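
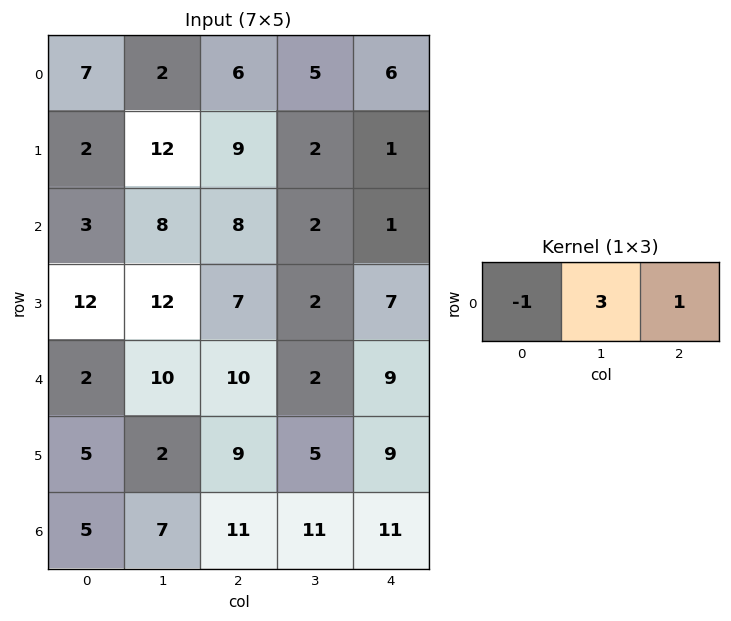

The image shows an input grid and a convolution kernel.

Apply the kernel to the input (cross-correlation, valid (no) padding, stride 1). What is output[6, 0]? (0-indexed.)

27

The receptive field on the input at this output position is [5 7 11]. Elementwise product with the kernel and sum: 5·-1 + 7·3 + 11·1.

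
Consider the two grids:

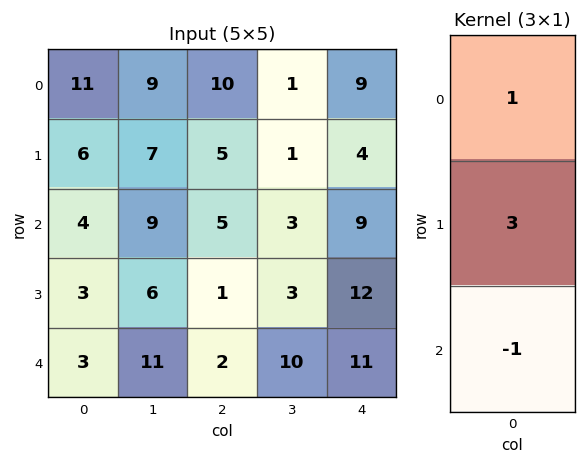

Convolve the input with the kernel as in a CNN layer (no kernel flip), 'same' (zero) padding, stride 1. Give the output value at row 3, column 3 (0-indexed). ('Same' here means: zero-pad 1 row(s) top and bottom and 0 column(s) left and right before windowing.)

The receptive field on the zero-padded input at this output position is [3 / 3 / 10]. Elementwise product with the kernel and sum: 3·1 + 3·3 + 10·-1.

2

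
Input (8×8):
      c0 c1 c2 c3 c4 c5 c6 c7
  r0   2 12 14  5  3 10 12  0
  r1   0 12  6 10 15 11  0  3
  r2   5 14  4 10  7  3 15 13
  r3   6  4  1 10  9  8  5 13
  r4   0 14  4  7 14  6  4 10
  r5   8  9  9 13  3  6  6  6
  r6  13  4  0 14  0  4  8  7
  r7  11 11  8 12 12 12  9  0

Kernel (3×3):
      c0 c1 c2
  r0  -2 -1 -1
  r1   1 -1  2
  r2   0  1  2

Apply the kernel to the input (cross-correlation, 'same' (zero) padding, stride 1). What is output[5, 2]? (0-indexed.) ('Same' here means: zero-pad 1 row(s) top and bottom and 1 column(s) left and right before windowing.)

The receptive field on the zero-padded input at this output position is [14 4 7 / 9 9 13 / 4 0 14]. Elementwise product with the kernel and sum: 14·-2 + 4·-1 + 7·-1 + 9·1 + 9·-1 + 13·2 + 0·1 + 14·2.

15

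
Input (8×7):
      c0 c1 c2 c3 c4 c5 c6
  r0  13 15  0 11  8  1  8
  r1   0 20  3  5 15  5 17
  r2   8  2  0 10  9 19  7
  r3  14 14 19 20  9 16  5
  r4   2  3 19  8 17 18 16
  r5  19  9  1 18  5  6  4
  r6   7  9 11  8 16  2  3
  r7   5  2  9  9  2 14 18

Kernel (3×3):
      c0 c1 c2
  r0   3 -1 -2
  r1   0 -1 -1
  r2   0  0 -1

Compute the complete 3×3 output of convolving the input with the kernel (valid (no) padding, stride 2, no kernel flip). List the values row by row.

1 -56 -22
-30 -74 -43
-56 -24 -12

Output[0,0]: The receptive field on the input at this output position is [13 15 0 / 0 20 3 / 8 2 0]. Elementwise product with the kernel and sum: 13·3 + 15·-1 + 0·-2 + 20·-1 + 3·-1 + 0·-1.
Output[0,1]: The receptive field on the input at this output position is [0 11 8 / 3 5 15 / 0 10 9]. Elementwise product with the kernel and sum: 0·3 + 11·-1 + 8·-2 + 5·-1 + 15·-1 + 9·-1.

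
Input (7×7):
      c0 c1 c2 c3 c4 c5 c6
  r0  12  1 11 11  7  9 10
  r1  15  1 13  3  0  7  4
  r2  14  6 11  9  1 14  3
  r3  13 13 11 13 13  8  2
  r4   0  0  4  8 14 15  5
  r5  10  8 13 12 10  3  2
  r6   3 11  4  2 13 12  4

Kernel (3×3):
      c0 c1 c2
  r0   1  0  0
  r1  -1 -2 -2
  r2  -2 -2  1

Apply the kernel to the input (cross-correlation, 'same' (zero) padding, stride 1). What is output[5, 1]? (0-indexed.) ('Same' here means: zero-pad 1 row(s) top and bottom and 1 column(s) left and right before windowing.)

The receptive field on the zero-padded input at this output position is [0 0 4 / 10 8 13 / 3 11 4]. Elementwise product with the kernel and sum: 0·1 + 10·-1 + 8·-2 + 13·-2 + 3·-2 + 11·-2 + 4·1.

-76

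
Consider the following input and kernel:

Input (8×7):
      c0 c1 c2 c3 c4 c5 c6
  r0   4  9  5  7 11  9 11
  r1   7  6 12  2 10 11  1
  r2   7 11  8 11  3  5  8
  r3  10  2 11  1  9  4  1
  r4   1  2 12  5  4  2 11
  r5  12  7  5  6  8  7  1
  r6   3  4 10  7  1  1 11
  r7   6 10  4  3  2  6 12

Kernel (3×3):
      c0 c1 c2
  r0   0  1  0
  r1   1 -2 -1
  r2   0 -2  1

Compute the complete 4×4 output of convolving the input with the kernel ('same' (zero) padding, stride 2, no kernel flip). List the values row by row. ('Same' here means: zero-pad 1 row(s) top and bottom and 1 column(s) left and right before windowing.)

-25 -30 -33 -15
-36 -25 -4 -12
-11 -20 -5 -21
0 -23 14 -44

Output[0,0]: The receptive field on the zero-padded input at this output position is [0 0 0 / 0 4 9 / 0 7 6]. Elementwise product with the kernel and sum: 0·1 + 0·1 + 4·-2 + 9·-1 + 7·-2 + 6·1.
Output[0,1]: The receptive field on the zero-padded input at this output position is [0 0 0 / 9 5 7 / 6 12 2]. Elementwise product with the kernel and sum: 0·1 + 9·1 + 5·-2 + 7·-1 + 12·-2 + 2·1.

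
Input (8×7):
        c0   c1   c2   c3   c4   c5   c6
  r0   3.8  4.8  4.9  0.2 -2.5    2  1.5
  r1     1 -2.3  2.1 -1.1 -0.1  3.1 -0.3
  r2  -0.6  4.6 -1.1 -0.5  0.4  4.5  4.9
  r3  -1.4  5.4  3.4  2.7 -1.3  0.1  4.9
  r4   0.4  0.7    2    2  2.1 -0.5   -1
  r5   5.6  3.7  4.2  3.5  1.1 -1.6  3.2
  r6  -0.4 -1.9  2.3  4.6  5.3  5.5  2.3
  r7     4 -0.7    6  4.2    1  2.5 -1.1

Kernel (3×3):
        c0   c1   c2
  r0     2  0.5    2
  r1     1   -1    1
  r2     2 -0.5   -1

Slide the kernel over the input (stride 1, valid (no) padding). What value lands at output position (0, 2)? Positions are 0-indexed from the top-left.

5.65

The receptive field on the input at this output position is [4.9 0.2 -2.5 / 2.1 -1.1 -0.1 / -1.1 -0.5 0.4]. Elementwise product with the kernel and sum: 4.9·2 + 0.2·0.5 + -2.5·2 + 2.1·1 + -1.1·-1 + -0.1·1 + -1.1·2 + -0.5·-0.5 + 0.4·-1.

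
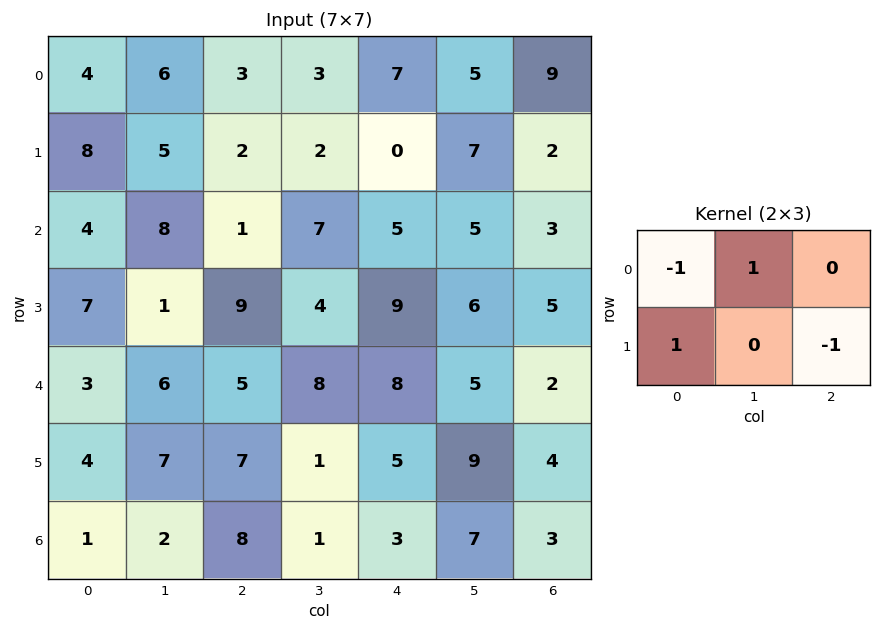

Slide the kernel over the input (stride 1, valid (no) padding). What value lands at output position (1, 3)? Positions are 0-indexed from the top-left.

0

The receptive field on the input at this output position is [2 0 7 / 7 5 5]. Elementwise product with the kernel and sum: 2·-1 + 0·1 + 7·1 + 5·-1.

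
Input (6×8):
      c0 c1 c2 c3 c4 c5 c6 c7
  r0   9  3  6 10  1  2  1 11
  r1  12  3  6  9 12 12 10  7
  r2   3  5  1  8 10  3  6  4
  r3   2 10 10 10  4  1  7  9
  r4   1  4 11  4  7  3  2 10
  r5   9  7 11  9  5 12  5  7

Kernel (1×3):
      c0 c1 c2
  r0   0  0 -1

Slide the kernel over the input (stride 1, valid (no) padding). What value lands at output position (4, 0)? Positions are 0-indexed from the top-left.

The receptive field on the input at this output position is [1 4 11]. Elementwise product with the kernel and sum: 11·-1.

-11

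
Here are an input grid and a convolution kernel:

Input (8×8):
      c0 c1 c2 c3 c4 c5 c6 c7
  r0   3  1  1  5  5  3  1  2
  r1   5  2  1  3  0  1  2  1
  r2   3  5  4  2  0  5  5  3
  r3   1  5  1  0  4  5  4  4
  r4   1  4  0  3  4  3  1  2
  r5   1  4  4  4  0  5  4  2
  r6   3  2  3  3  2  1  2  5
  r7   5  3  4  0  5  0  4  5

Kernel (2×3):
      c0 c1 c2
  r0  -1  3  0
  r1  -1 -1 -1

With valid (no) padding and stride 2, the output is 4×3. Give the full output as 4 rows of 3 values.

-8 10 1
5 -3 2
2 1 -4
-9 -3 -8

Output[0,0]: The receptive field on the input at this output position is [3 1 1 / 5 2 1]. Elementwise product with the kernel and sum: 3·-1 + 1·3 + 5·-1 + 2·-1 + 1·-1.
Output[0,1]: The receptive field on the input at this output position is [1 5 5 / 1 3 0]. Elementwise product with the kernel and sum: 1·-1 + 5·3 + 1·-1 + 3·-1 + 0·-1.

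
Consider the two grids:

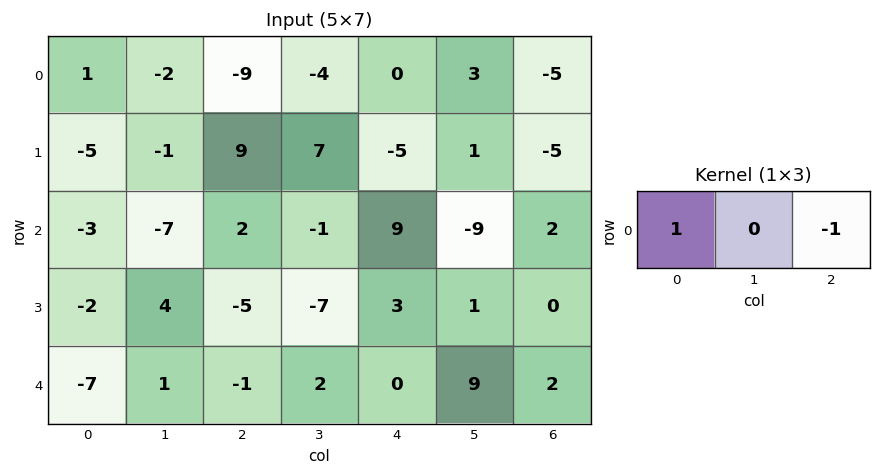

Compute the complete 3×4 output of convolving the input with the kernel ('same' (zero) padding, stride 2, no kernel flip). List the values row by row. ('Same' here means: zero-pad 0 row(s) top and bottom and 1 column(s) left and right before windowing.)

2 2 -7 3
7 -6 8 -9
-1 -1 -7 9

Output[0,0]: The receptive field on the zero-padded input at this output position is [0 1 -2]. Elementwise product with the kernel and sum: 0·1 + -2·-1.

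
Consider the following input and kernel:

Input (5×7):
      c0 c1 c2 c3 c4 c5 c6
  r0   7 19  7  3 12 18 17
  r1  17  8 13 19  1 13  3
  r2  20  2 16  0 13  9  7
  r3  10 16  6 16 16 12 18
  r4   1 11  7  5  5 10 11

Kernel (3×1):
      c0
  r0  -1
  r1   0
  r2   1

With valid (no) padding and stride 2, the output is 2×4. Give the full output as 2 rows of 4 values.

13 9 1 -10
-19 -9 -8 4

Output[0,0]: The receptive field on the input at this output position is [7 / 17 / 20]. Elementwise product with the kernel and sum: 7·-1 + 20·1.
Output[0,1]: The receptive field on the input at this output position is [7 / 13 / 16]. Elementwise product with the kernel and sum: 7·-1 + 16·1.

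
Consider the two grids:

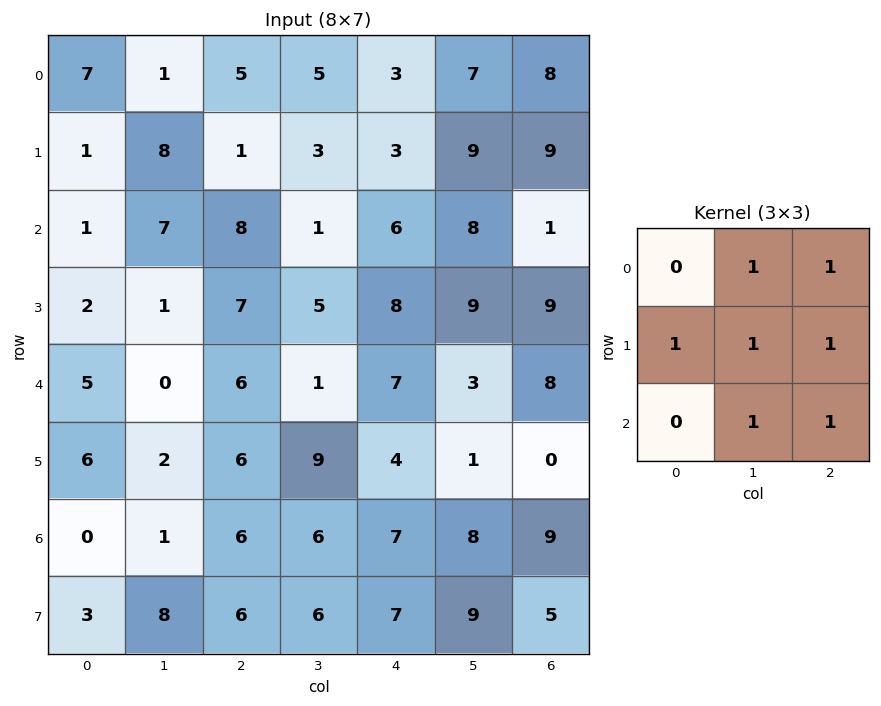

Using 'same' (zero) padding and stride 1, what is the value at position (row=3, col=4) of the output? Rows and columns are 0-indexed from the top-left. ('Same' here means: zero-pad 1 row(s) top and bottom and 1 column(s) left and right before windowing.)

46

The receptive field on the zero-padded input at this output position is [1 6 8 / 5 8 9 / 1 7 3]. Elementwise product with the kernel and sum: 6·1 + 8·1 + 5·1 + 8·1 + 9·1 + 7·1 + 3·1.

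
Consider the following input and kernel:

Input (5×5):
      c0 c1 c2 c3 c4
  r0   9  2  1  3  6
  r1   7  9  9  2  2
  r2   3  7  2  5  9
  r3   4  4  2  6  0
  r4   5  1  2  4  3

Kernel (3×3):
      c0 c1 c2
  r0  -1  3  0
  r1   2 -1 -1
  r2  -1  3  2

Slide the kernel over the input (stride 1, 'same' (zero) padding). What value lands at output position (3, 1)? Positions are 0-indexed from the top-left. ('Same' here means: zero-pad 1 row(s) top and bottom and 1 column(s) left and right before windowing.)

22

The receptive field on the zero-padded input at this output position is [3 7 2 / 4 4 2 / 5 1 2]. Elementwise product with the kernel and sum: 3·-1 + 7·3 + 4·2 + 4·-1 + 2·-1 + 5·-1 + 1·3 + 2·2.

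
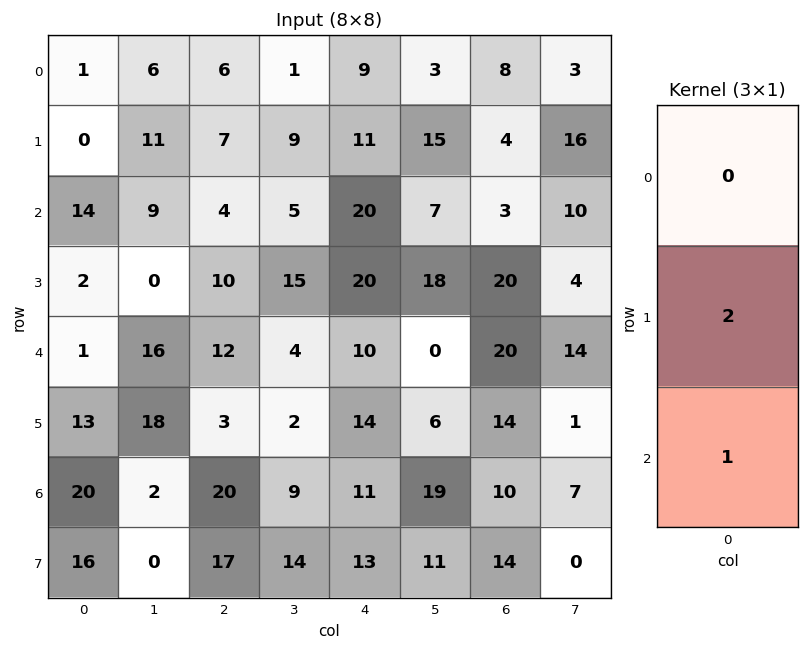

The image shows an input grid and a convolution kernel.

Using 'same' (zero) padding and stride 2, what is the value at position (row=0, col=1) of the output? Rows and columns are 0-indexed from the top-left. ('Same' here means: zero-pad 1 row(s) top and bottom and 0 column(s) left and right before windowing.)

19

The receptive field on the zero-padded input at this output position is [0 / 6 / 7]. Elementwise product with the kernel and sum: 6·2 + 7·1.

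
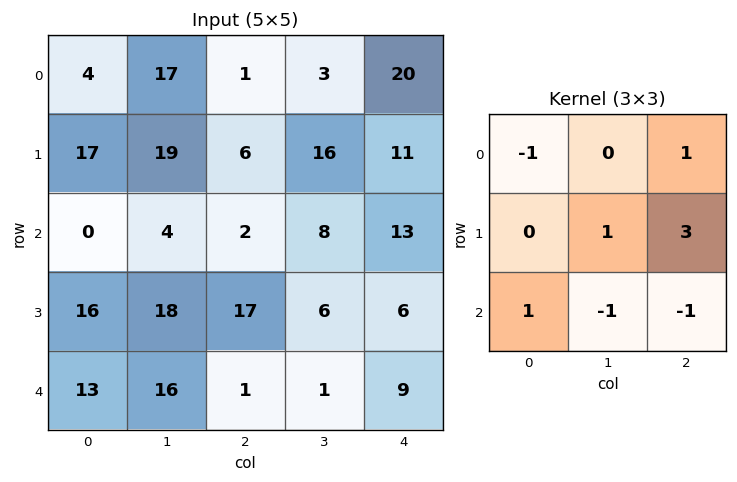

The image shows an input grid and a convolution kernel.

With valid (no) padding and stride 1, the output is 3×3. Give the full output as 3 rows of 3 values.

Output[0,0]: The receptive field on the input at this output position is [4 17 1 / 17 19 6 / 0 4 2]. Elementwise product with the kernel and sum: 4·-1 + 1·1 + 19·1 + 6·3 + 0·1 + 4·-1 + 2·-1.

28 34 49
-20 18 57
67 53 26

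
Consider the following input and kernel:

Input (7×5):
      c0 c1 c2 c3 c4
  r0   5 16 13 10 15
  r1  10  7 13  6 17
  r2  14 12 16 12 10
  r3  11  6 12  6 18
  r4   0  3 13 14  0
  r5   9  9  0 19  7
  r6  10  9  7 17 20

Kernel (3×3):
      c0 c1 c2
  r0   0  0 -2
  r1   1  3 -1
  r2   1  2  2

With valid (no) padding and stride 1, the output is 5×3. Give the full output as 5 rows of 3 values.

62 88 44
55 78 68
17 69 33
-1 63 71
52 19 131

Output[0,0]: The receptive field on the input at this output position is [5 16 13 / 10 7 13 / 14 12 16]. Elementwise product with the kernel and sum: 13·-2 + 10·1 + 7·3 + 13·-1 + 14·1 + 12·2 + 16·2.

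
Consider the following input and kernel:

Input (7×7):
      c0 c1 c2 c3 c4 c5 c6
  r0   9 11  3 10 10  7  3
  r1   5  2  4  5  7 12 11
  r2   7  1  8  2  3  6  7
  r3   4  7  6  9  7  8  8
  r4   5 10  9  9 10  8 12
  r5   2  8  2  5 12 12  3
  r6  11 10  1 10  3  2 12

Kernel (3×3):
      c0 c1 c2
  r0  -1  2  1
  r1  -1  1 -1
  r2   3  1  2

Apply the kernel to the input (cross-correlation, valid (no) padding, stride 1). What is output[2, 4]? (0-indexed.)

71

The receptive field on the input at this output position is [3 6 7 / 7 8 8 / 10 8 12]. Elementwise product with the kernel and sum: 3·-1 + 6·2 + 7·1 + 7·-1 + 8·1 + 8·-1 + 10·3 + 8·1 + 12·2.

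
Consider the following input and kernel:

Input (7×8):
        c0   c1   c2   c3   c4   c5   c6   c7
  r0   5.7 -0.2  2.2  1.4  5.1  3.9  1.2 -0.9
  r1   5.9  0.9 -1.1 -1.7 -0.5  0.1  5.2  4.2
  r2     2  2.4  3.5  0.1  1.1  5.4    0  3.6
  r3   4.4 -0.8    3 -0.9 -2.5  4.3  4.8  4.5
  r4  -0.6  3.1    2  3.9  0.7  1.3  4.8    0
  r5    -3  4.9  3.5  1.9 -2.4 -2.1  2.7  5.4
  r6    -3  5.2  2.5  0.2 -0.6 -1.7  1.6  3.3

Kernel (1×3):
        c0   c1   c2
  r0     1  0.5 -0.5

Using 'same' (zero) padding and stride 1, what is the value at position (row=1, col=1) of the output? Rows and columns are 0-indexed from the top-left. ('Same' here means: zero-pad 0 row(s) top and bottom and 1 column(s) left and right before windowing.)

The receptive field on the zero-padded input at this output position is [5.9 0.9 -1.1]. Elementwise product with the kernel and sum: 5.9·1 + 0.9·0.5 + -1.1·-0.5.

6.9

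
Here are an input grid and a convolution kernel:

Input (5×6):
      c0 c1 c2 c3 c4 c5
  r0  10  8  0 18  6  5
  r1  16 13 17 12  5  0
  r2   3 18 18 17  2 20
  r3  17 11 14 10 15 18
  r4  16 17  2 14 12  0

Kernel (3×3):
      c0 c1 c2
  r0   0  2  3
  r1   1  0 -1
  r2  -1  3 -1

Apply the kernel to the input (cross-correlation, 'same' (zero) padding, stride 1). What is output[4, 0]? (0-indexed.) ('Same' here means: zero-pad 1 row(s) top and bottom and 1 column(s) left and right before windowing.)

The receptive field on the zero-padded input at this output position is [0 17 11 / 0 16 17 / 0 0 0]. Elementwise product with the kernel and sum: 17·2 + 11·3 + 0·1 + 17·-1 + 0·-1 + 0·3 + 0·-1.

50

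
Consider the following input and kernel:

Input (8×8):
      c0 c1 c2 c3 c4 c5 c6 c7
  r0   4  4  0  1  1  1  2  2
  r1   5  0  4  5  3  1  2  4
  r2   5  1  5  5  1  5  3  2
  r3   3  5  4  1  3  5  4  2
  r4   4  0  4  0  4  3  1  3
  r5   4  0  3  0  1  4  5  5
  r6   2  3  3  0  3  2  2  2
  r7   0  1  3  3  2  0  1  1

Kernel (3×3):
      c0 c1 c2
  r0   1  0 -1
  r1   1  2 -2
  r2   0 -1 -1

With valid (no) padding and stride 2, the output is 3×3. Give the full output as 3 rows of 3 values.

-5 1 -8
1 0 -1
-8 -2 -2

Output[0,0]: The receptive field on the input at this output position is [4 4 0 / 5 0 4 / 5 1 5]. Elementwise product with the kernel and sum: 4·1 + 0·-1 + 5·1 + 0·2 + 4·-2 + 1·-1 + 5·-1.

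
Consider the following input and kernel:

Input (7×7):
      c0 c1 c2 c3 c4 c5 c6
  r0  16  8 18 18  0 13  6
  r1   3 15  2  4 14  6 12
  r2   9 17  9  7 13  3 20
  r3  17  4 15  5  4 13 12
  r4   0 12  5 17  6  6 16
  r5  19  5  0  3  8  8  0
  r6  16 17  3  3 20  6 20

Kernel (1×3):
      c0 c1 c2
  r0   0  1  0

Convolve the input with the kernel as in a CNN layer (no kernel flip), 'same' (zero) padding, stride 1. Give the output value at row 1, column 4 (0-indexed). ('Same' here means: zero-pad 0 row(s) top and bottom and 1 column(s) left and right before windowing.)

14

The receptive field on the zero-padded input at this output position is [4 14 6]. Elementwise product with the kernel and sum: 14·1.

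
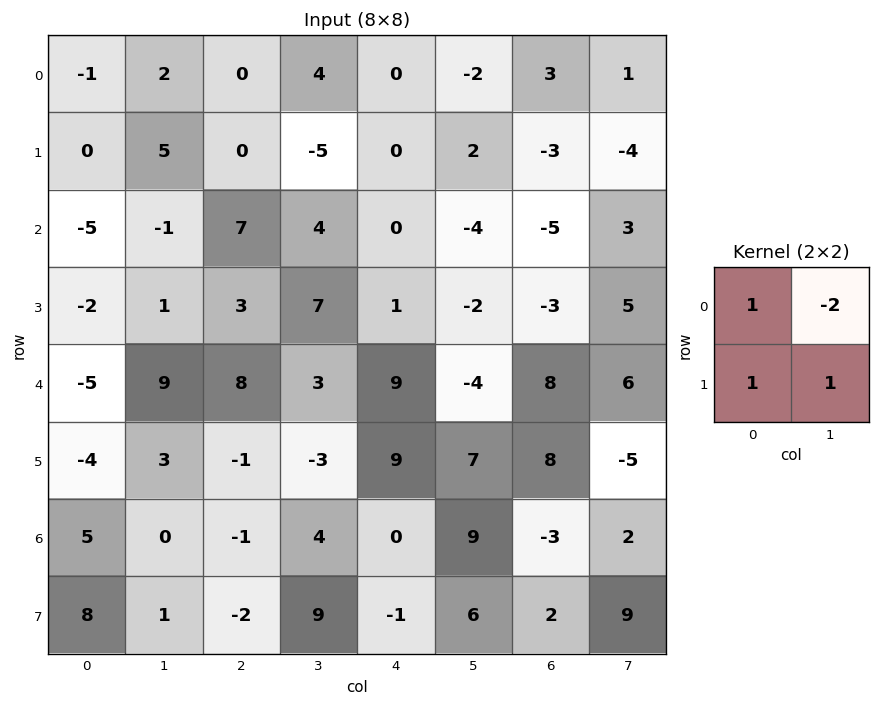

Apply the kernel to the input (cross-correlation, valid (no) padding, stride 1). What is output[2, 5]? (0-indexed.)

The receptive field on the input at this output position is [-4 -5 / -2 -3]. Elementwise product with the kernel and sum: -4·1 + -5·-2 + -2·1 + -3·1.

1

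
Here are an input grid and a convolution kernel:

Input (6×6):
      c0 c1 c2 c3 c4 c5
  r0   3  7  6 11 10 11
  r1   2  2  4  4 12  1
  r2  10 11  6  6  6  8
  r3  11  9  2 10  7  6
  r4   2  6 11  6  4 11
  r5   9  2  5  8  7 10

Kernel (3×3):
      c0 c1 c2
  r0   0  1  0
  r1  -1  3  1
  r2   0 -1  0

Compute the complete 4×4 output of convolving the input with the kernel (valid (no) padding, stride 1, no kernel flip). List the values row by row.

Output[0,0]: The receptive field on the input at this output position is [3 7 6 / 2 2 4 / 10 11 6]. Elementwise product with the kernel and sum: 7·1 + 2·-1 + 2·3 + 4·1 + 11·-1.

4 14 25 37
22 15 12 25
23 2 35 19
34 30 13 17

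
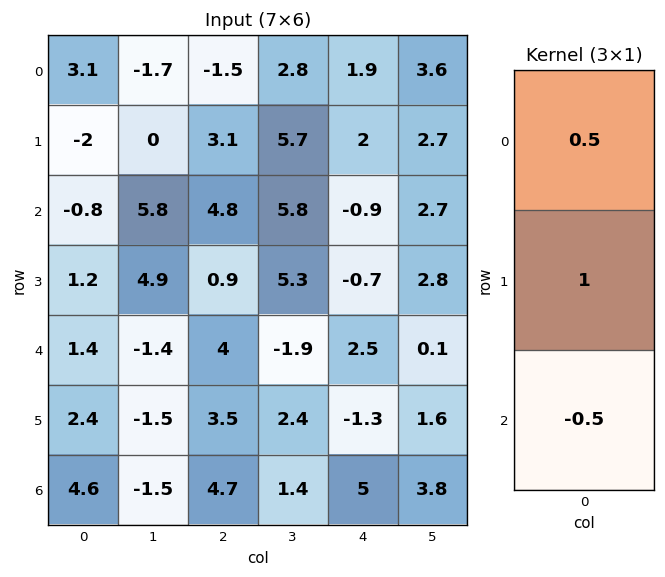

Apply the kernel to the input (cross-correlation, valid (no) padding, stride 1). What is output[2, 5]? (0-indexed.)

The receptive field on the input at this output position is [2.7 / 2.8 / 0.1]. Elementwise product with the kernel and sum: 2.7·0.5 + 2.8·1 + 0.1·-0.5.

4.1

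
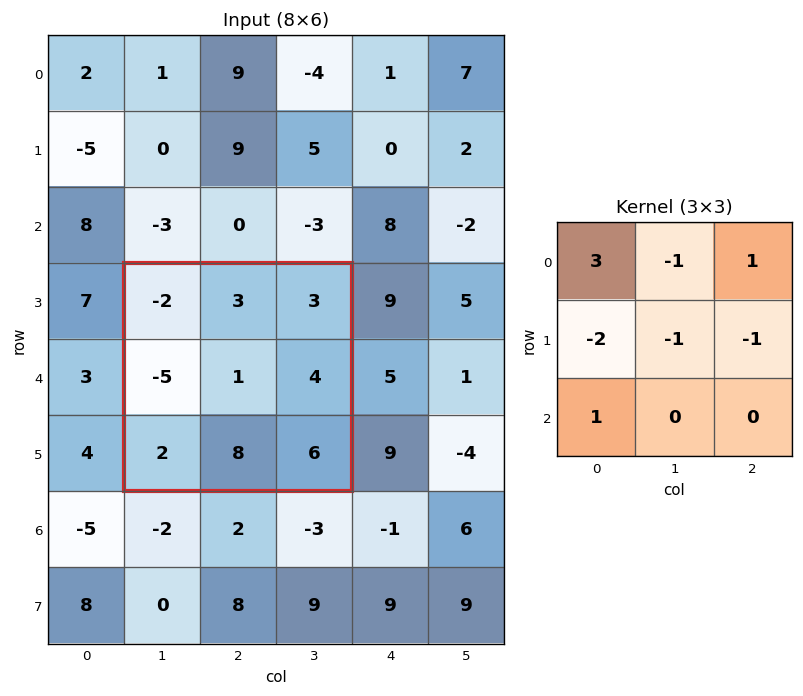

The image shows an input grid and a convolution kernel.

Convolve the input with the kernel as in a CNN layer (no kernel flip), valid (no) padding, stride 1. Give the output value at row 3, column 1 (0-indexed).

1

The receptive field on the input at this output position is [-2 3 3 / -5 1 4 / 2 8 6]. Elementwise product with the kernel and sum: -2·3 + 3·-1 + 3·1 + -5·-2 + 1·-1 + 4·-1 + 2·1.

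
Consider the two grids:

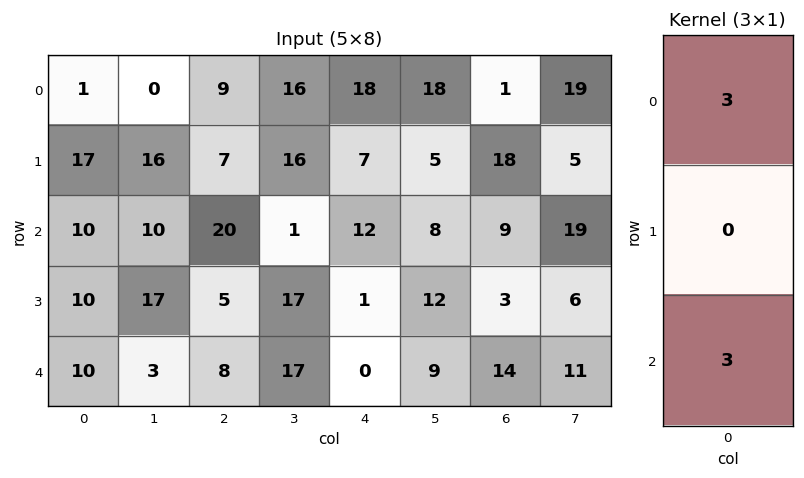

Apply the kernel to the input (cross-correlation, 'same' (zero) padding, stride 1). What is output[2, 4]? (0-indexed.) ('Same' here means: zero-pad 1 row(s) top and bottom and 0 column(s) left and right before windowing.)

24

The receptive field on the zero-padded input at this output position is [7 / 12 / 1]. Elementwise product with the kernel and sum: 7·3 + 1·3.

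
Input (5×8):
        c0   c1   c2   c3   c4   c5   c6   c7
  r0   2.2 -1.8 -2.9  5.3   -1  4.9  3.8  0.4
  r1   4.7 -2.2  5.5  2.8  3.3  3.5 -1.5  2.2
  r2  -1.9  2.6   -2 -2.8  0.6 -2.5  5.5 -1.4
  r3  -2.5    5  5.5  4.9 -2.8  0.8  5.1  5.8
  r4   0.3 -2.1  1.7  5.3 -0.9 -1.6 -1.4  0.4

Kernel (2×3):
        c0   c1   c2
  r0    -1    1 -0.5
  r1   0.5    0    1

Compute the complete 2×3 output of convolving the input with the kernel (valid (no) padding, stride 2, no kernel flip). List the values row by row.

Output[0,0]: The receptive field on the input at this output position is [2.2 -1.8 -2.9 / 4.7 -2.2 5.5]. Elementwise product with the kernel and sum: 2.2·-1 + -1.8·1 + -2.9·-0.5 + 4.7·0.5 + 5.5·1.

5.3 14.75 4.15
9.75 -1.15 -2.15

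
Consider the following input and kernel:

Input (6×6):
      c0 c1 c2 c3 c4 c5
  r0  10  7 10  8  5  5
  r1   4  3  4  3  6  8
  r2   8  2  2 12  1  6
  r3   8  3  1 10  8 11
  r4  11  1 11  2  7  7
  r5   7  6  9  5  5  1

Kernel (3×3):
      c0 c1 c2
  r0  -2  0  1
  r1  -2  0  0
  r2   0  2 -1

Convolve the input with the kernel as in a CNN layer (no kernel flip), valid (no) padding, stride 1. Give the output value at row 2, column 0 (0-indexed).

-39

The receptive field on the input at this output position is [8 2 2 / 8 3 1 / 11 1 11]. Elementwise product with the kernel and sum: 8·-2 + 2·1 + 8·-2 + 1·2 + 11·-1.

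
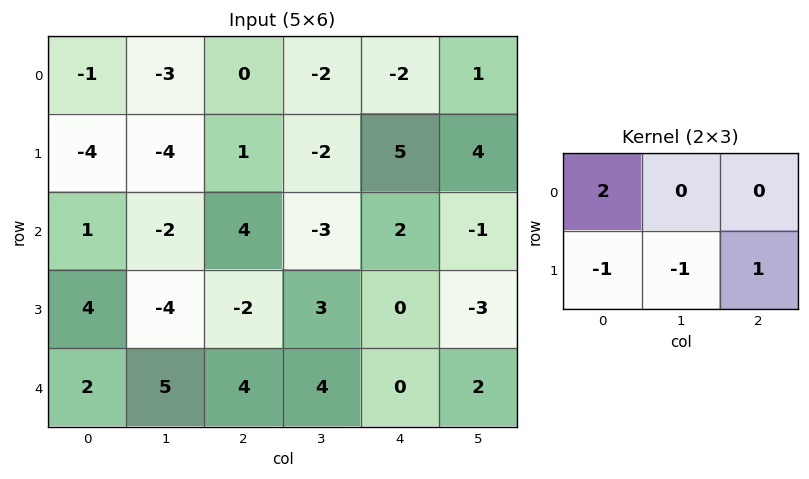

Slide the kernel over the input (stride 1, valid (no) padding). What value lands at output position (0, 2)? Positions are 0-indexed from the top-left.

6

The receptive field on the input at this output position is [0 -2 -2 / 1 -2 5]. Elementwise product with the kernel and sum: 0·2 + 1·-1 + -2·-1 + 5·1.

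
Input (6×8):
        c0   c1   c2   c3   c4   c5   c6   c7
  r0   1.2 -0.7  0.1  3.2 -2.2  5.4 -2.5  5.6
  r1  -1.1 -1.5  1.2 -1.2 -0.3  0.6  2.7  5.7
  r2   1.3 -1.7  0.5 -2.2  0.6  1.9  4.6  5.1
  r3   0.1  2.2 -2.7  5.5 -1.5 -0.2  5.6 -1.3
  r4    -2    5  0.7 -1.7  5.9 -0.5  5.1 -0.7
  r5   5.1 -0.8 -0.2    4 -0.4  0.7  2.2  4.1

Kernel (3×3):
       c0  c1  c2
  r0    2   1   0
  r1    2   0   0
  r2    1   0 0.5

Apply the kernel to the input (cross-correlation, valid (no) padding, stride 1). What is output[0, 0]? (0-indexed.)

1.05

The receptive field on the input at this output position is [1.2 -0.7 0.1 / -1.1 -1.5 1.2 / 1.3 -1.7 0.5]. Elementwise product with the kernel and sum: 1.2·2 + -0.7·1 + -1.1·2 + 1.3·1 + 0.5·0.5.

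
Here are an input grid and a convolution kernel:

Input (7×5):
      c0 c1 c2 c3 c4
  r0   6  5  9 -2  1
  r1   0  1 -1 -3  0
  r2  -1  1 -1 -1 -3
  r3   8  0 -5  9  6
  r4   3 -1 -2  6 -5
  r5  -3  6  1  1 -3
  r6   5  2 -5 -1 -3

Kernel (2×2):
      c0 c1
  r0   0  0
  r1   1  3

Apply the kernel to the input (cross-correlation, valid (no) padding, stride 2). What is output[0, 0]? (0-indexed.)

3

The receptive field on the input at this output position is [6 5 / 0 1]. Elementwise product with the kernel and sum: 0·1 + 1·3.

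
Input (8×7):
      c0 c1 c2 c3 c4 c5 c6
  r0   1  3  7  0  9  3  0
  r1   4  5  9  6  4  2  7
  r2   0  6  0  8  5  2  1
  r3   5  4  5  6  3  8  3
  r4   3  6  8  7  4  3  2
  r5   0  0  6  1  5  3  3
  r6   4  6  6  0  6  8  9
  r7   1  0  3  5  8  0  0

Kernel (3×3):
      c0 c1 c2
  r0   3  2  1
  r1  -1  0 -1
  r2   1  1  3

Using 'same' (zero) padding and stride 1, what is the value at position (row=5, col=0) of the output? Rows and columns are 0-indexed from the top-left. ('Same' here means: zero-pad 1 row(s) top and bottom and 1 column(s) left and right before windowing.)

The receptive field on the zero-padded input at this output position is [0 3 6 / 0 0 0 / 0 4 6]. Elementwise product with the kernel and sum: 0·3 + 3·2 + 6·1 + 0·-1 + 0·-1 + 0·1 + 4·1 + 6·3.

34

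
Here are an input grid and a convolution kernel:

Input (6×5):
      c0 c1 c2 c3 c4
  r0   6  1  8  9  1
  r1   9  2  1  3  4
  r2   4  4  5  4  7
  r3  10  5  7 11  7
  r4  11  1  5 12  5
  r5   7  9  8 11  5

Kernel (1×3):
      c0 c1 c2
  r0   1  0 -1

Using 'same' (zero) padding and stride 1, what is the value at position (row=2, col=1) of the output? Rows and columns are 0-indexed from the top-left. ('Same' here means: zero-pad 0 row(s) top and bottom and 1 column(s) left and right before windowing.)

-1

The receptive field on the zero-padded input at this output position is [4 4 5]. Elementwise product with the kernel and sum: 4·1 + 5·-1.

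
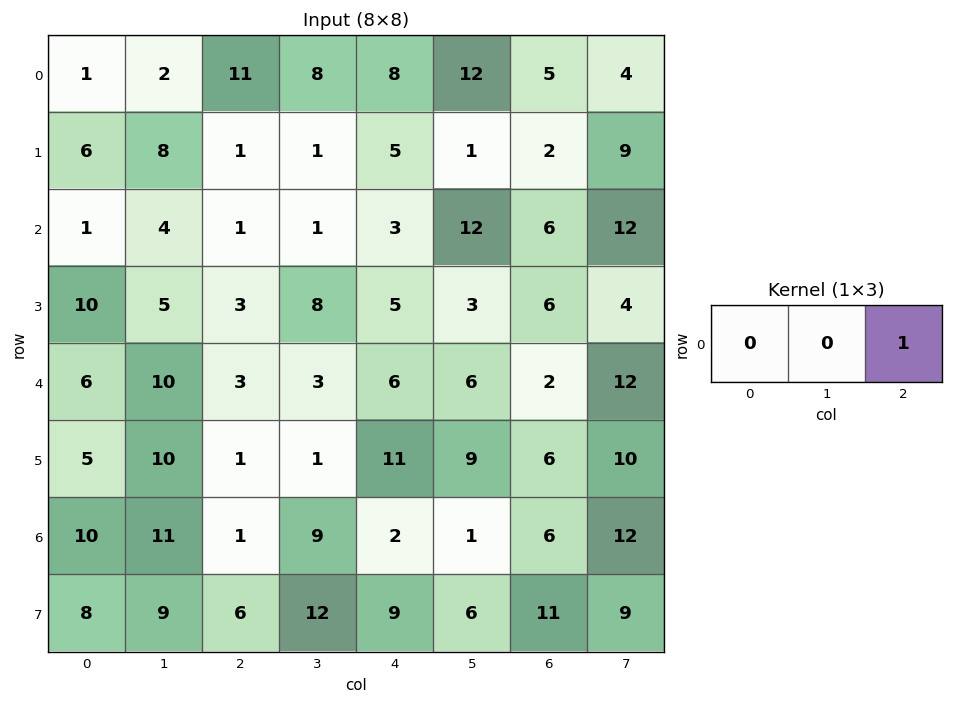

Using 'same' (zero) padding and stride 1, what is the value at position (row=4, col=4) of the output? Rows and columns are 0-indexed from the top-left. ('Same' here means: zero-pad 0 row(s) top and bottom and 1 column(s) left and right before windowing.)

6

The receptive field on the zero-padded input at this output position is [3 6 6]. Elementwise product with the kernel and sum: 6·1.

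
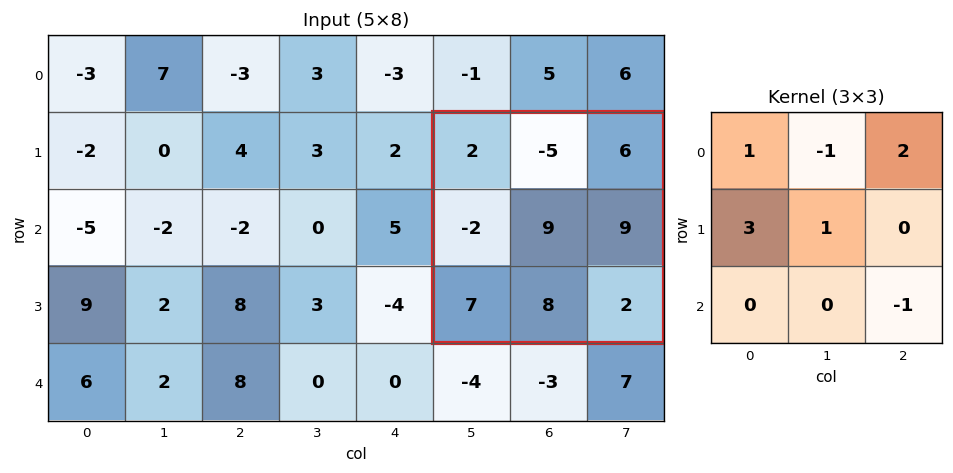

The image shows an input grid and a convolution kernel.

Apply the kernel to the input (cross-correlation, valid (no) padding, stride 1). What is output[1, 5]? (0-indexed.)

20

The receptive field on the input at this output position is [2 -5 6 / -2 9 9 / 7 8 2]. Elementwise product with the kernel and sum: 2·1 + -5·-1 + 6·2 + -2·3 + 9·1 + 2·-1.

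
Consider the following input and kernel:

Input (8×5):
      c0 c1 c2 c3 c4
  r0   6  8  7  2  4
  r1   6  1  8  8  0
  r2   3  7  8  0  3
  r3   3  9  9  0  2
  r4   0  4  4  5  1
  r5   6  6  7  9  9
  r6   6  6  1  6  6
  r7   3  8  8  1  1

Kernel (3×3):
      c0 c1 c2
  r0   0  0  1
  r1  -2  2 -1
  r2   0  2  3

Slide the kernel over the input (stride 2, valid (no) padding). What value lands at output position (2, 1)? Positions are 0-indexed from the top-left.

The receptive field on the input at this output position is [4 5 1 / 7 9 9 / 1 6 6]. Elementwise product with the kernel and sum: 1·1 + 7·-2 + 9·2 + 9·-1 + 6·2 + 6·3.

26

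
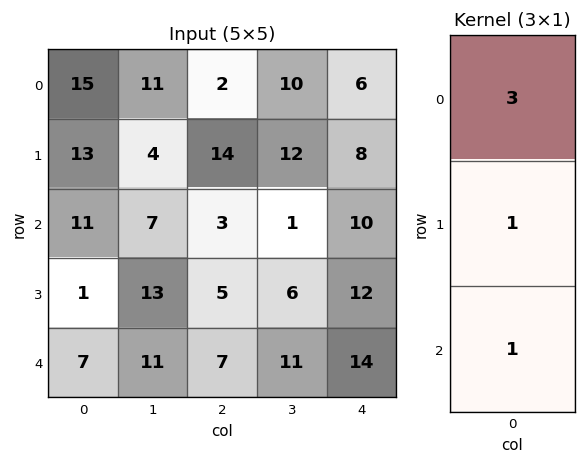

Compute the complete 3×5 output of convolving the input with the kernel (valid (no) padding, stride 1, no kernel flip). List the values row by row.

69 44 23 43 36
51 32 50 43 46
41 45 21 20 56

Output[0,0]: The receptive field on the input at this output position is [15 / 13 / 11]. Elementwise product with the kernel and sum: 15·3 + 13·1 + 11·1.
Output[0,1]: The receptive field on the input at this output position is [11 / 4 / 7]. Elementwise product with the kernel and sum: 11·3 + 4·1 + 7·1.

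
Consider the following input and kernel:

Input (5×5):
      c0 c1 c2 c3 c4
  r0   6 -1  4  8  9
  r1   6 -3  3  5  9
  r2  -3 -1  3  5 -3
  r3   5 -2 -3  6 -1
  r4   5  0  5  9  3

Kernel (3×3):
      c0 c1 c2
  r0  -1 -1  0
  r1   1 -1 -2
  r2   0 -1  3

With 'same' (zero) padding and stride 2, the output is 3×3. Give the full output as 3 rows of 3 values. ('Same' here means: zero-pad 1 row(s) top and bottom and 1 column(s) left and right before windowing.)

Output[0,0]: The receptive field on the zero-padded input at this output position is [0 0 0 / 0 6 -1 / 0 6 -3]. Elementwise product with the kernel and sum: 0·-1 + 0·-1 + 0·1 + 6·-1 + -1·-2 + 6·-1 + -3·3.
Output[0,1]: The receptive field on the zero-padded input at this output position is [0 0 0 / -1 4 8 / -3 3 5]. Elementwise product with the kernel and sum: 0·-1 + 0·-1 + -1·1 + 4·-1 + 8·-2 + 3·-1 + 5·3.

-19 -9 -10
-12 7 -5
-10 -18 1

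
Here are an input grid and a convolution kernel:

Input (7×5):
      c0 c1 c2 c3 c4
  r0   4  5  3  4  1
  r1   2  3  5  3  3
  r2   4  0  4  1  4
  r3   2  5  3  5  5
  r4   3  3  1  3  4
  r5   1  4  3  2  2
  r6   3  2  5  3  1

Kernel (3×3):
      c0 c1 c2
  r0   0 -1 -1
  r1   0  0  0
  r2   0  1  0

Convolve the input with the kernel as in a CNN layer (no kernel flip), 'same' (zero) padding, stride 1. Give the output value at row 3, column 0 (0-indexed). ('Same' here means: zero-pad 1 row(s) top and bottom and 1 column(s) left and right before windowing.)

-1

The receptive field on the zero-padded input at this output position is [0 4 0 / 0 2 5 / 0 3 3]. Elementwise product with the kernel and sum: 4·-1 + 0·-1 + 3·1.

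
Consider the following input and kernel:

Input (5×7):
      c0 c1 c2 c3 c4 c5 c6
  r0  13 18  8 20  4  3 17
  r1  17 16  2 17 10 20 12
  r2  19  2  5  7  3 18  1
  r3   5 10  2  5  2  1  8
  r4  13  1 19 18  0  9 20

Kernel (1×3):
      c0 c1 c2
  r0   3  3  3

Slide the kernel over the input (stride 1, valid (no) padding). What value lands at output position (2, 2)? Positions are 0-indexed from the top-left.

The receptive field on the input at this output position is [5 7 3]. Elementwise product with the kernel and sum: 5·3 + 7·3 + 3·3.

45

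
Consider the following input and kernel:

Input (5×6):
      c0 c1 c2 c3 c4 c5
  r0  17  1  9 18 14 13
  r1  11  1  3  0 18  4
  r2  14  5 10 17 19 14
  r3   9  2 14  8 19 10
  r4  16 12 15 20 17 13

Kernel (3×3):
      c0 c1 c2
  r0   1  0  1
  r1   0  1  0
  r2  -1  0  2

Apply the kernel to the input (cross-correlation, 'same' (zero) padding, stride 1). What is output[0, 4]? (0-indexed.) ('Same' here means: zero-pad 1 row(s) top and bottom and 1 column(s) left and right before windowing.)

The receptive field on the zero-padded input at this output position is [0 0 0 / 18 14 13 / 0 18 4]. Elementwise product with the kernel and sum: 0·1 + 0·1 + 14·1 + 0·-1 + 4·2.

22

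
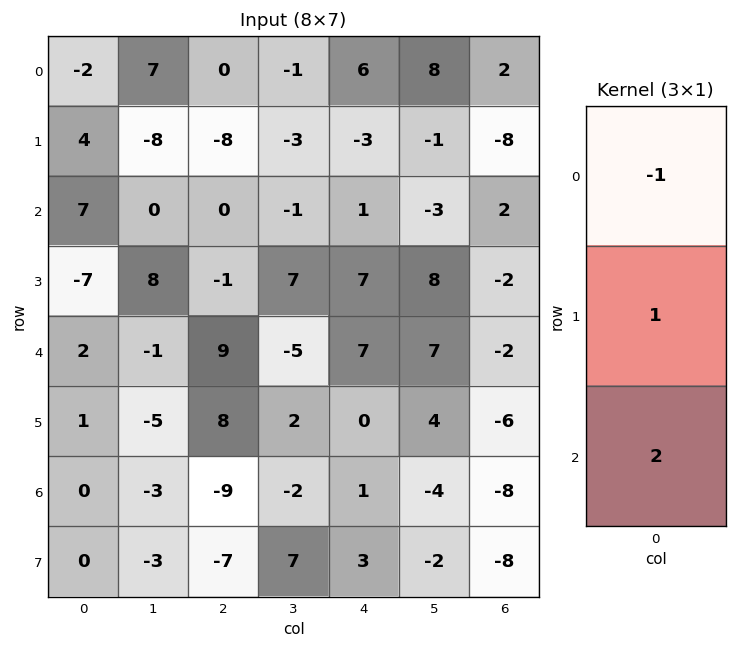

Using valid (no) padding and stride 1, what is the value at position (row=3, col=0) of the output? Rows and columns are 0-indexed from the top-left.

The receptive field on the input at this output position is [-7 / 2 / 1]. Elementwise product with the kernel and sum: -7·-1 + 2·1 + 1·2.

11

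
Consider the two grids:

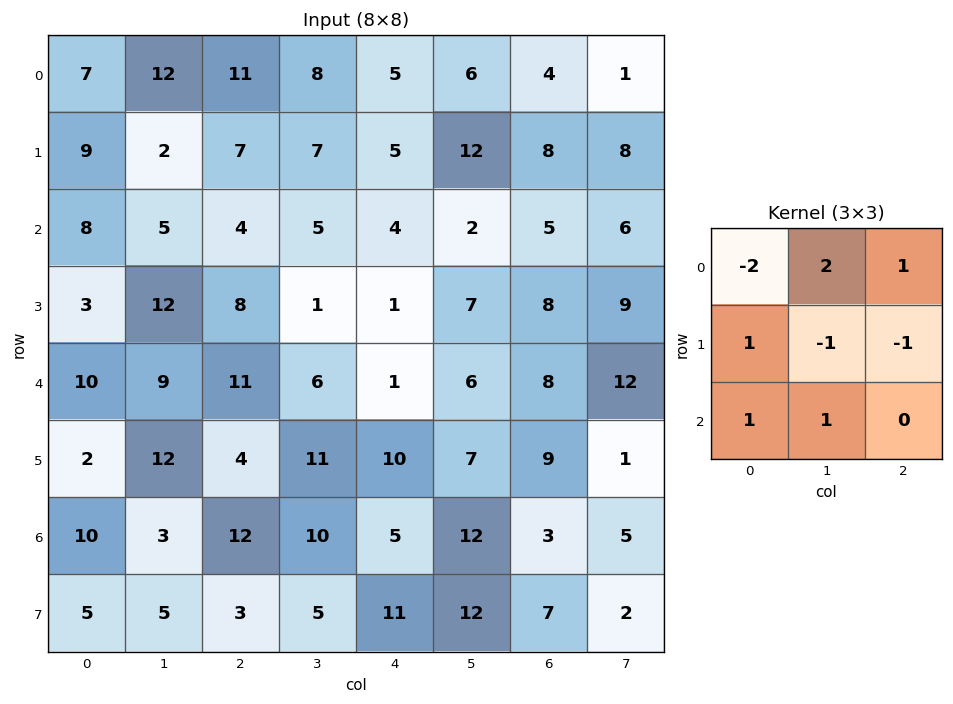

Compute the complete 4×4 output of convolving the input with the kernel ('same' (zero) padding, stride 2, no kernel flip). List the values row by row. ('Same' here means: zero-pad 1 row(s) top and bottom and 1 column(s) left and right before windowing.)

Output[0,0]: The receptive field on the zero-padded input at this output position is [0 0 0 / 0 7 12 / 0 9 2]. Elementwise product with the kernel and sum: 0·-2 + 0·2 + 0·1 + 0·1 + 7·-1 + 12·-1 + 0·1 + 9·1.

-10 2 9 21
10 33 9 6
1 1 27 13
8 -16 14 28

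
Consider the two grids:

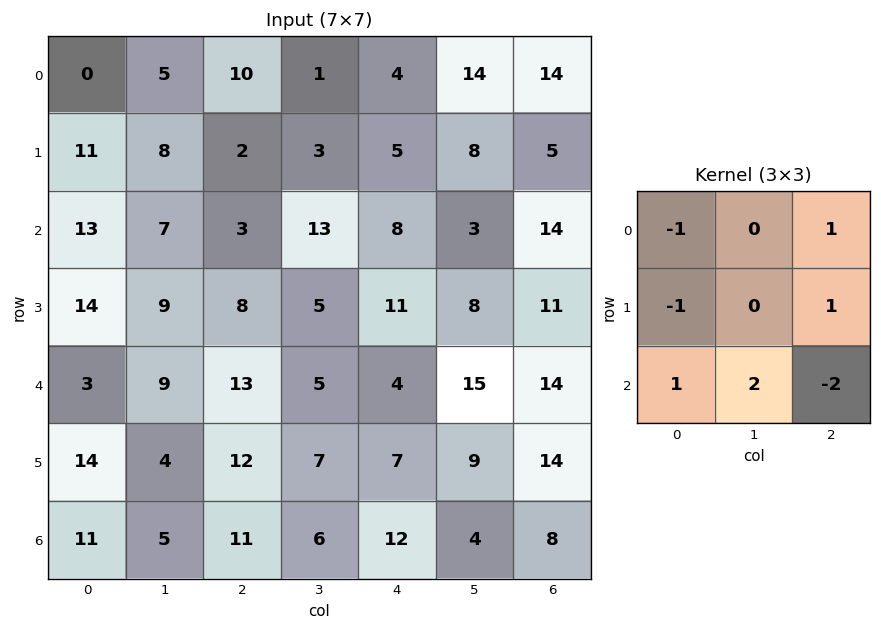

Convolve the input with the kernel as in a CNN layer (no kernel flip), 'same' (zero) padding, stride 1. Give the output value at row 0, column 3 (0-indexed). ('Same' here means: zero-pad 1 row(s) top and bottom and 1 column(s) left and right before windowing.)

-8

The receptive field on the zero-padded input at this output position is [0 0 0 / 10 1 4 / 2 3 5]. Elementwise product with the kernel and sum: 0·-1 + 0·1 + 10·-1 + 4·1 + 2·1 + 3·2 + 5·-2.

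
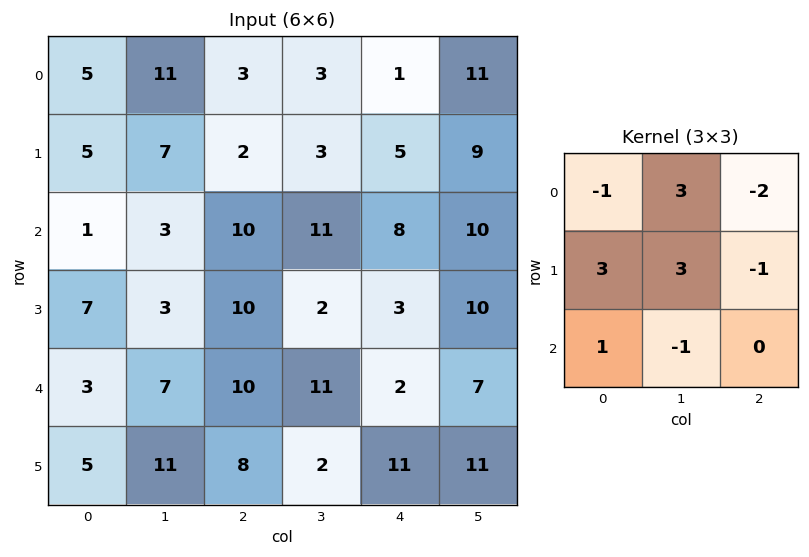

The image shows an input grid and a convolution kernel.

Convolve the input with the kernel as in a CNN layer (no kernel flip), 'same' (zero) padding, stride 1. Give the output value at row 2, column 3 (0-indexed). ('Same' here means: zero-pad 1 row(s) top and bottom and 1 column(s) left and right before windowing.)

The receptive field on the zero-padded input at this output position is [2 3 5 / 10 11 8 / 10 2 3]. Elementwise product with the kernel and sum: 2·-1 + 3·3 + 5·-2 + 10·3 + 11·3 + 8·-1 + 10·1 + 2·-1.

60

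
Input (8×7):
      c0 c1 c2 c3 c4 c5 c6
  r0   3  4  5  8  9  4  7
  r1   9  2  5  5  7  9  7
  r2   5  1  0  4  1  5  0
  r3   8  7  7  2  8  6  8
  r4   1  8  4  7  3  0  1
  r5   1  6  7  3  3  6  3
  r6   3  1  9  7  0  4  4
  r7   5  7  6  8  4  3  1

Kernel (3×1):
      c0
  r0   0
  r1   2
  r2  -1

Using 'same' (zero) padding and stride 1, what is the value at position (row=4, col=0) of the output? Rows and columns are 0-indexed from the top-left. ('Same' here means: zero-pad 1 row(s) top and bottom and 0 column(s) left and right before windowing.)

1

The receptive field on the zero-padded input at this output position is [8 / 1 / 1]. Elementwise product with the kernel and sum: 1·2 + 1·-1.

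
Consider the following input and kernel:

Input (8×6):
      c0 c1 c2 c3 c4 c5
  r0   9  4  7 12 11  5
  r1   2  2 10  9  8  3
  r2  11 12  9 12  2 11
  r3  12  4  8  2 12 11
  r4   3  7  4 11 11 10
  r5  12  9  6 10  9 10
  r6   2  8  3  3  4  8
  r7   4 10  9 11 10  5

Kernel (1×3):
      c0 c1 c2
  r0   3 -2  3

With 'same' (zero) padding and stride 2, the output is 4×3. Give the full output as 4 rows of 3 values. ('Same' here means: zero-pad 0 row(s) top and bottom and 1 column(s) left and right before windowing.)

Output[0,0]: The receptive field on the zero-padded input at this output position is [0 9 4]. Elementwise product with the kernel and sum: 0·3 + 9·-2 + 4·3.
Output[0,1]: The receptive field on the zero-padded input at this output position is [4 7 12]. Elementwise product with the kernel and sum: 4·3 + 7·-2 + 12·3.

-6 34 29
14 54 65
15 46 41
20 27 25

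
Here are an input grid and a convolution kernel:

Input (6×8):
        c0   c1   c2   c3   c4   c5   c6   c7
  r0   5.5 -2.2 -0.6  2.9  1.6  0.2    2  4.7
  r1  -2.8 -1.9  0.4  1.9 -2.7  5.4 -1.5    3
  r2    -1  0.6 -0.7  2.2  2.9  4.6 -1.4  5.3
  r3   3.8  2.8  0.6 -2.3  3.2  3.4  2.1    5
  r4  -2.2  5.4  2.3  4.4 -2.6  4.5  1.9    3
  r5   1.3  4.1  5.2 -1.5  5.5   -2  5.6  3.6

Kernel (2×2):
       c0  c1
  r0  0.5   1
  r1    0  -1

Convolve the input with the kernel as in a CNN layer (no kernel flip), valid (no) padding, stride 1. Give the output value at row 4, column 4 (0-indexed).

The receptive field on the input at this output position is [-2.6 4.5 / 5.5 -2]. Elementwise product with the kernel and sum: -2.6·0.5 + 4.5·1 + -2·-1.

5.2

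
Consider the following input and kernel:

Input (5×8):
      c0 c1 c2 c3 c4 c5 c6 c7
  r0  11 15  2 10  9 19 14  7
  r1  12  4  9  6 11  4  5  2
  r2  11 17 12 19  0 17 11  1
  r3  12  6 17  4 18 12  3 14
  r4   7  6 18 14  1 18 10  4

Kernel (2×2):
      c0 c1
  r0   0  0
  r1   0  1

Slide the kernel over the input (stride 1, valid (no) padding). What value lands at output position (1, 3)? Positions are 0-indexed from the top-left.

The receptive field on the input at this output position is [6 11 / 19 0]. Elementwise product with the kernel and sum: 0·1.

0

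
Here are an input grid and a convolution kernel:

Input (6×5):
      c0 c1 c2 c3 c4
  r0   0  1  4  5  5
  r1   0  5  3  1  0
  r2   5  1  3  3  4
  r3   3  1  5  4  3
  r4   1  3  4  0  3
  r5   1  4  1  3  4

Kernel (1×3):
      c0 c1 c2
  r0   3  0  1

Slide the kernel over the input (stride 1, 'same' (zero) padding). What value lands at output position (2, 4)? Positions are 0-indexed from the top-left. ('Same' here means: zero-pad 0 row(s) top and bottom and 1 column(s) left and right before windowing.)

9

The receptive field on the zero-padded input at this output position is [3 4 0]. Elementwise product with the kernel and sum: 3·3 + 0·1.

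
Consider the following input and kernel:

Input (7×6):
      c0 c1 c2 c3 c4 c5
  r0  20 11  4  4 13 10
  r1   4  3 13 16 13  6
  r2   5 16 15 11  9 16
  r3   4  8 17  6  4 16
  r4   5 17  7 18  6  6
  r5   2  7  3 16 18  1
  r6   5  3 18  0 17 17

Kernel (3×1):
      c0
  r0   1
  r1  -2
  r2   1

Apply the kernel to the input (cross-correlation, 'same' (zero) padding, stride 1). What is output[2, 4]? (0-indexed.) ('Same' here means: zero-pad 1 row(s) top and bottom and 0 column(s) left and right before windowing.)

-1

The receptive field on the zero-padded input at this output position is [13 / 9 / 4]. Elementwise product with the kernel and sum: 13·1 + 9·-2 + 4·1.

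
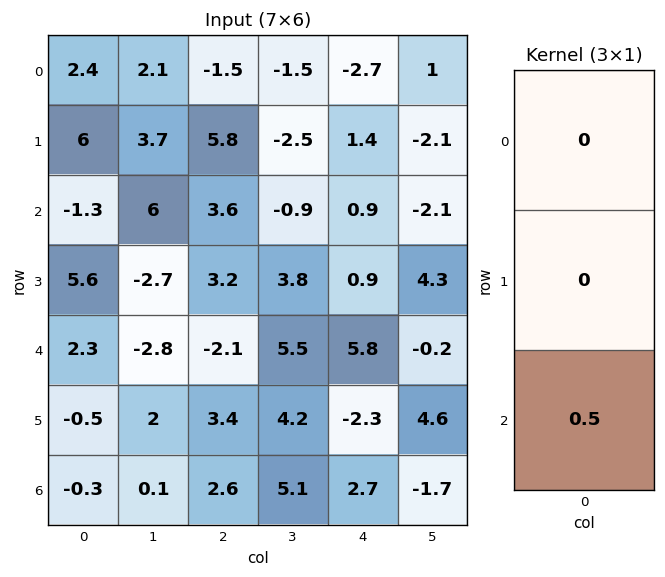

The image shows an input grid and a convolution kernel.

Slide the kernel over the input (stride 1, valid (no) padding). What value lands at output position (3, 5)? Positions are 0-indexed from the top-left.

2.3

The receptive field on the input at this output position is [4.3 / -0.2 / 4.6]. Elementwise product with the kernel and sum: 4.6·0.5.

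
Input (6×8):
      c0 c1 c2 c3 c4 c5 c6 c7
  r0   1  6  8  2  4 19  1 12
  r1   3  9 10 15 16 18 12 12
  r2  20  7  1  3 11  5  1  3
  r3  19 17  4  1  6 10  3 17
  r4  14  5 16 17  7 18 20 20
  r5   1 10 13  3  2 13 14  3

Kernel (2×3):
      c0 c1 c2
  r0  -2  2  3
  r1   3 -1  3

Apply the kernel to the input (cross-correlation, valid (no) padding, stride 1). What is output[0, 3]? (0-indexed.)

The receptive field on the input at this output position is [2 4 19 / 15 16 18]. Elementwise product with the kernel and sum: 2·-2 + 4·2 + 19·3 + 15·3 + 16·-1 + 18·3.

144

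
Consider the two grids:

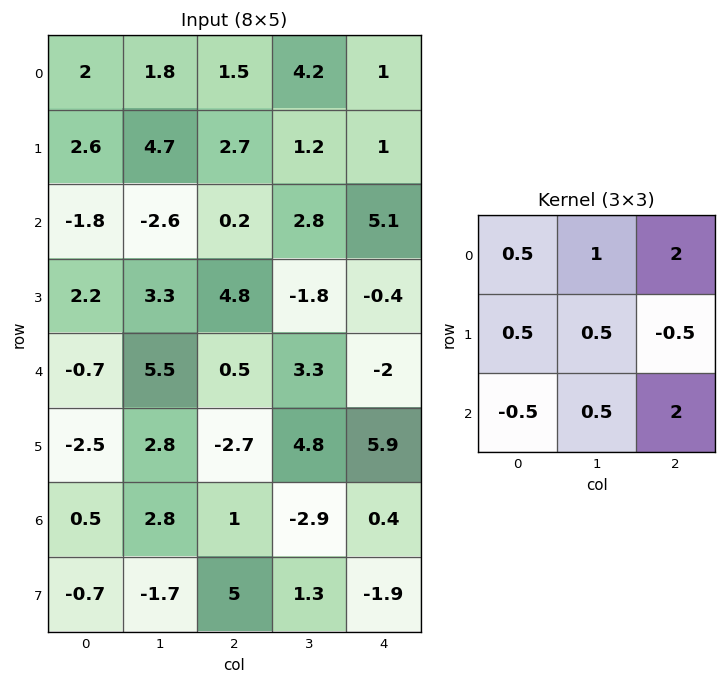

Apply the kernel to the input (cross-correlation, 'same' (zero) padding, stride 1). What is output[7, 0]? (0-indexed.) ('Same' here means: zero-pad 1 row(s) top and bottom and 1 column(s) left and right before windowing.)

6.6

The receptive field on the zero-padded input at this output position is [0 0.5 2.8 / 0 -0.7 -1.7 / 0 0 0]. Elementwise product with the kernel and sum: 0·0.5 + 0.5·1 + 2.8·2 + 0·0.5 + -0.7·0.5 + -1.7·-0.5 + 0·-0.5 + 0·0.5 + 0·2.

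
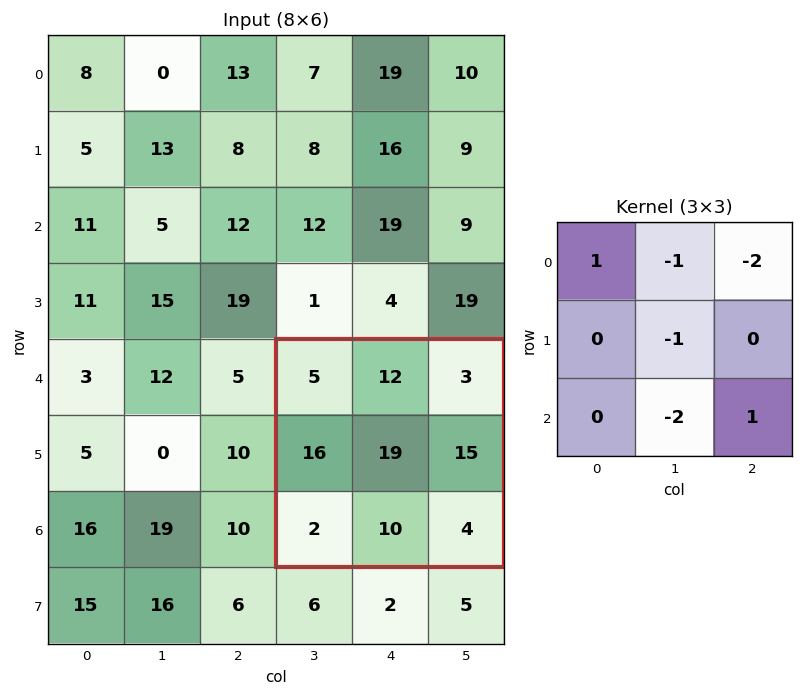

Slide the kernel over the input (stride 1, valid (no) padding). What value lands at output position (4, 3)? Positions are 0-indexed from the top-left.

The receptive field on the input at this output position is [5 12 3 / 16 19 15 / 2 10 4]. Elementwise product with the kernel and sum: 5·1 + 12·-1 + 3·-2 + 19·-1 + 10·-2 + 4·1.

-48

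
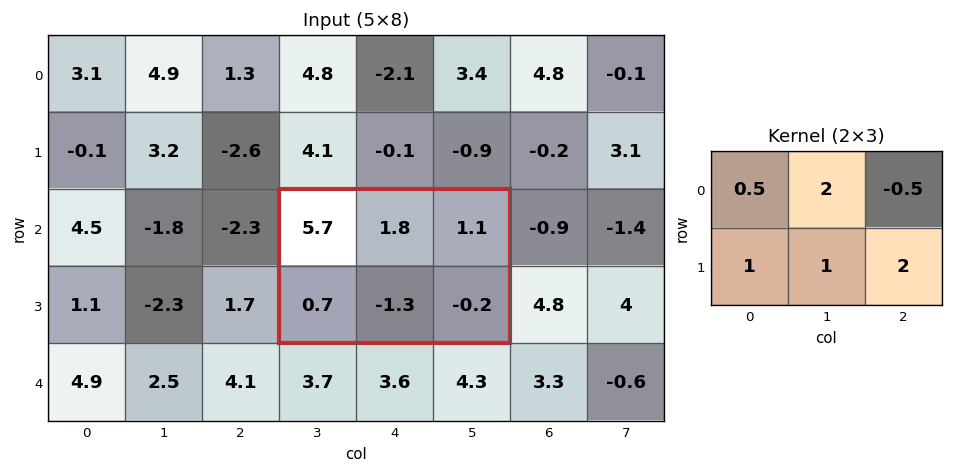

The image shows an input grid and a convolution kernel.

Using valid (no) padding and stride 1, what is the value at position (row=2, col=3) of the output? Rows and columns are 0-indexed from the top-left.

4.9

The receptive field on the input at this output position is [5.7 1.8 1.1 / 0.7 -1.3 -0.2]. Elementwise product with the kernel and sum: 5.7·0.5 + 1.8·2 + 1.1·-0.5 + 0.7·1 + -1.3·1 + -0.2·2.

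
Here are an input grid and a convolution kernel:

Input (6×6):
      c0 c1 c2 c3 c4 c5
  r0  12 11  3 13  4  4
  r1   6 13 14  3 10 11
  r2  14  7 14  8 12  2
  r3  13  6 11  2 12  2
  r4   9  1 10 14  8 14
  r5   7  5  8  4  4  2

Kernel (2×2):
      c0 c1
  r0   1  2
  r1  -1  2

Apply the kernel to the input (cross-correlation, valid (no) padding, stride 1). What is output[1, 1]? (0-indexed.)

The receptive field on the input at this output position is [13 14 / 7 14]. Elementwise product with the kernel and sum: 13·1 + 14·2 + 7·-1 + 14·2.

62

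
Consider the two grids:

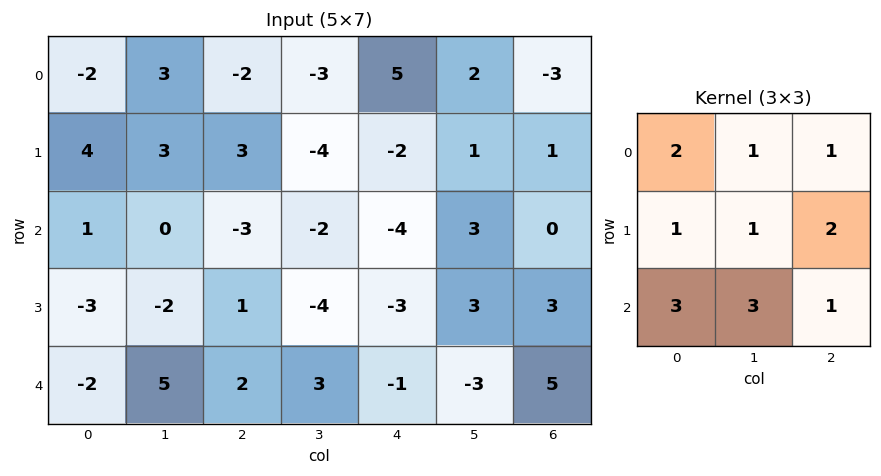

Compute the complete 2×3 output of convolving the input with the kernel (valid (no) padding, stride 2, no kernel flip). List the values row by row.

Output[0,0]: The receptive field on the input at this output position is [-2 3 -2 / 4 3 3 / 1 0 -3]. Elementwise product with the kernel and sum: -2·2 + 3·1 + -2·1 + 4·1 + 3·1 + 3·2 + 1·3 + 0·3 + -3·1.
Output[0,1]: The receptive field on the input at this output position is [-2 -3 5 / 3 -4 -2 / -3 -2 -4]. Elementwise product with the kernel and sum: -2·2 + -3·1 + 5·1 + 3·1 + -4·1 + -2·2 + -3·3 + -2·3 + -4·1.

10 -26 7
7 -7 -6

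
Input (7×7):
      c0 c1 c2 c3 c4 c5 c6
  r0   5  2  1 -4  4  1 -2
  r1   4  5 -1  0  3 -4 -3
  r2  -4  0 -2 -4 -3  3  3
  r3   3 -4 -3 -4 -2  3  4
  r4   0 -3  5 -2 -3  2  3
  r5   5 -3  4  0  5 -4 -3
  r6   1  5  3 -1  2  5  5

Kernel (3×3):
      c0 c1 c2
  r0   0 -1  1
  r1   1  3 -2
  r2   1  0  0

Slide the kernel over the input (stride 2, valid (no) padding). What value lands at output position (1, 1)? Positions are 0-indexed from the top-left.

The receptive field on the input at this output position is [-2 -4 -3 / -3 -4 -2 / 5 -2 -3]. Elementwise product with the kernel and sum: -4·-1 + -3·1 + -3·1 + -4·3 + -2·-2 + 5·1.

-5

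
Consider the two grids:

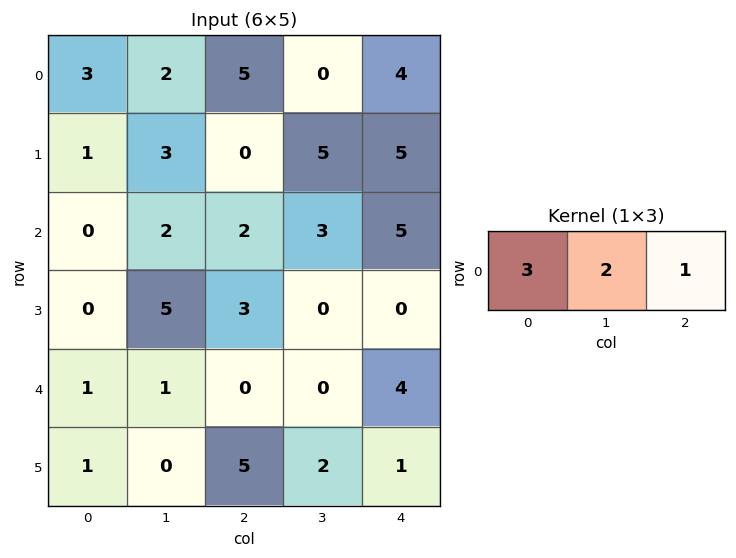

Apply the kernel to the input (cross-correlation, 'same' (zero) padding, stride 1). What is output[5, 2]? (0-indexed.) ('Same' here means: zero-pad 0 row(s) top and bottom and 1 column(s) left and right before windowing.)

12

The receptive field on the zero-padded input at this output position is [0 5 2]. Elementwise product with the kernel and sum: 0·3 + 5·2 + 2·1.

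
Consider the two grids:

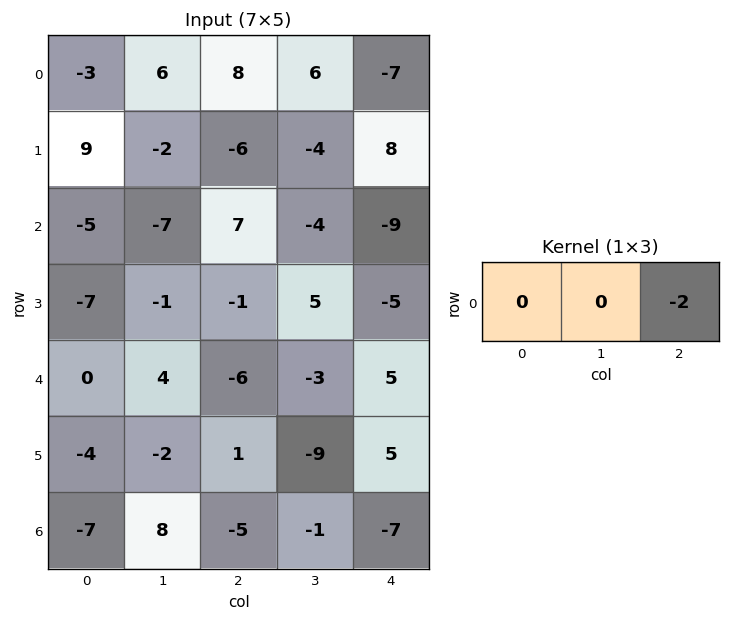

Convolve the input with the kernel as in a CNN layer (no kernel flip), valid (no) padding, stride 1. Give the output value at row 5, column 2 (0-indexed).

The receptive field on the input at this output position is [1 -9 5]. Elementwise product with the kernel and sum: 5·-2.

-10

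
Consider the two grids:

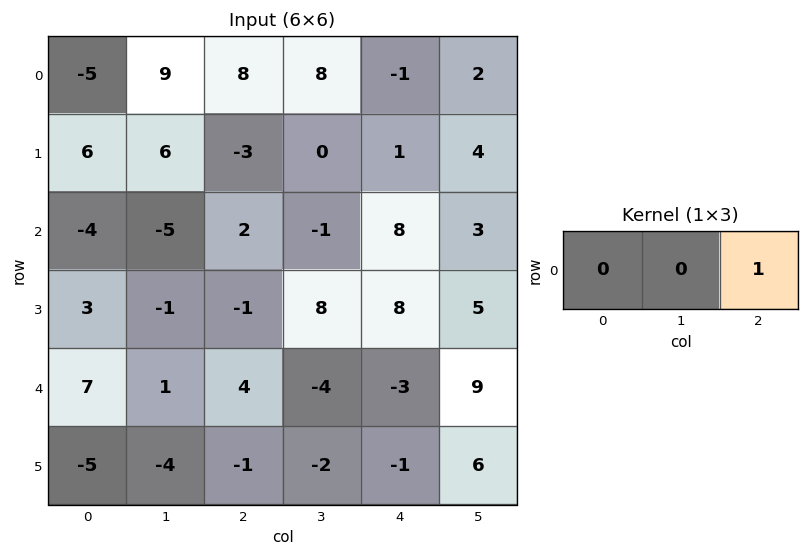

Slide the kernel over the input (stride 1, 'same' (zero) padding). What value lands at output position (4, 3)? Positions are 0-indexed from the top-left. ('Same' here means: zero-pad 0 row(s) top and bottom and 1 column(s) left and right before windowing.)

-3

The receptive field on the zero-padded input at this output position is [4 -4 -3]. Elementwise product with the kernel and sum: -3·1.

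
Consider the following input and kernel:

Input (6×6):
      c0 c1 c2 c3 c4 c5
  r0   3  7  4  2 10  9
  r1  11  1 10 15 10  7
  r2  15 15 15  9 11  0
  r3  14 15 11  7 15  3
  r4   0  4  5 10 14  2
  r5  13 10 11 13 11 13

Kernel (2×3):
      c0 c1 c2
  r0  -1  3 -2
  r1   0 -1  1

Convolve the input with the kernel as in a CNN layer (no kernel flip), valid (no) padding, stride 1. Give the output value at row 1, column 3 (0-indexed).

The receptive field on the input at this output position is [15 10 7 / 9 11 0]. Elementwise product with the kernel and sum: 15·-1 + 10·3 + 7·-2 + 11·-1 + 0·1.

-10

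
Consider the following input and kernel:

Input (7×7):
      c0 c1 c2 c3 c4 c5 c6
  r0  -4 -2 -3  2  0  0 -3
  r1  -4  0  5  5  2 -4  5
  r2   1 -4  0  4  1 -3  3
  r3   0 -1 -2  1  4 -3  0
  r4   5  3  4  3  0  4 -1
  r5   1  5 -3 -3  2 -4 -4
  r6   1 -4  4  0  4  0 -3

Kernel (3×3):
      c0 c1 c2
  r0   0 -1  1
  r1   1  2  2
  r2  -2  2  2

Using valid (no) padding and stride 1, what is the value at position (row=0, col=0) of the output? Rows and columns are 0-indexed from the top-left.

-5

The receptive field on the input at this output position is [-4 -2 -3 / -4 0 5 / 1 -4 0]. Elementwise product with the kernel and sum: -2·-1 + -3·1 + -4·1 + 0·2 + 5·2 + 1·-2 + -4·2 + 0·2.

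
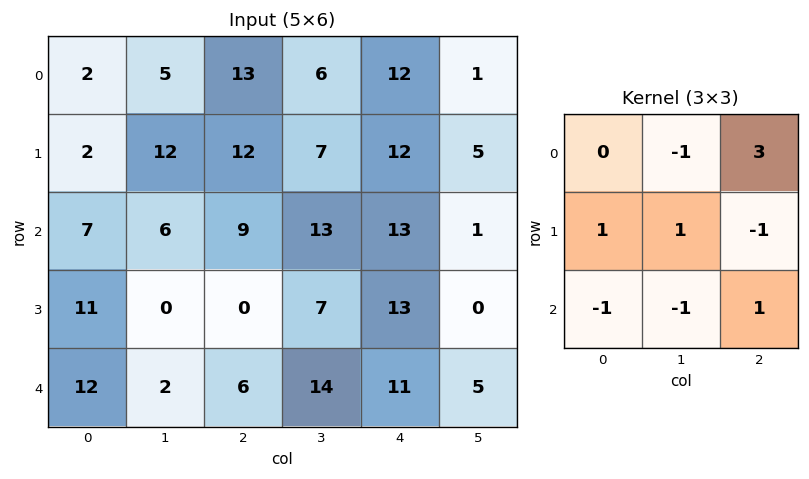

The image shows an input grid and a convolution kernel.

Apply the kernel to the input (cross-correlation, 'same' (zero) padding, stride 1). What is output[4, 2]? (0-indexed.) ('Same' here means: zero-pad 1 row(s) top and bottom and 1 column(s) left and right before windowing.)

The receptive field on the zero-padded input at this output position is [0 0 7 / 2 6 14 / 0 0 0]. Elementwise product with the kernel and sum: 0·-1 + 7·3 + 2·1 + 6·1 + 14·-1 + 0·-1 + 0·-1 + 0·1.

15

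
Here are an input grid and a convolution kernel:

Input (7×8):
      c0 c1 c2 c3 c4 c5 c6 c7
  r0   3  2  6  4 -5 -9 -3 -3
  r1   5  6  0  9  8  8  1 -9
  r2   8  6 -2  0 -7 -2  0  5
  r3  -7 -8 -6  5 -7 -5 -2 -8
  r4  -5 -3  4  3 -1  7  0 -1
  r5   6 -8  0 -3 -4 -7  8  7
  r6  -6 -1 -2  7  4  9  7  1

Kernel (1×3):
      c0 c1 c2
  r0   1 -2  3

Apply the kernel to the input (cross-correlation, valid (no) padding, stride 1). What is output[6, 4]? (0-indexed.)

The receptive field on the input at this output position is [4 9 7]. Elementwise product with the kernel and sum: 4·1 + 9·-2 + 7·3.

7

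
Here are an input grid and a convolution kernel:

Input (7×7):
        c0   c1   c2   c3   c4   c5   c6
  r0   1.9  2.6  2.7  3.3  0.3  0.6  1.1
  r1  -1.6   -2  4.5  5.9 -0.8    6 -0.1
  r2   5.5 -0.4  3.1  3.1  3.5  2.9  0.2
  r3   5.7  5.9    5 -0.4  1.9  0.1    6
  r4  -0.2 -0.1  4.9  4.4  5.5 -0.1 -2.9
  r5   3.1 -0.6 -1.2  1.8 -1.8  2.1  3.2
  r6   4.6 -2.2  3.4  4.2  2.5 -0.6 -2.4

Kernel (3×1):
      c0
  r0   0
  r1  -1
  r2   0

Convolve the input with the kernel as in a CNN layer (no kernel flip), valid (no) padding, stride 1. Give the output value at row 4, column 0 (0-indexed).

-3.1

The receptive field on the input at this output position is [-0.2 / 3.1 / 4.6]. Elementwise product with the kernel and sum: 3.1·-1.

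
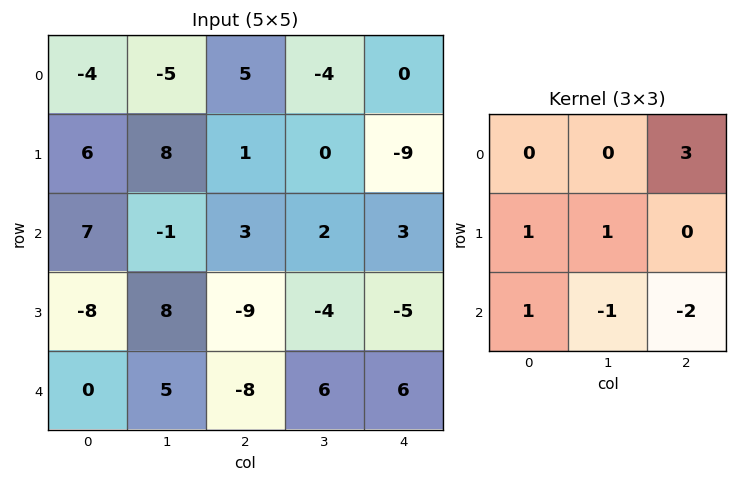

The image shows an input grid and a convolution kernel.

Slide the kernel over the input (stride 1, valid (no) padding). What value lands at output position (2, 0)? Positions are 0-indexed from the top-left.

20

The receptive field on the input at this output position is [7 -1 3 / -8 8 -9 / 0 5 -8]. Elementwise product with the kernel and sum: 3·3 + -8·1 + 8·1 + 0·1 + 5·-1 + -8·-2.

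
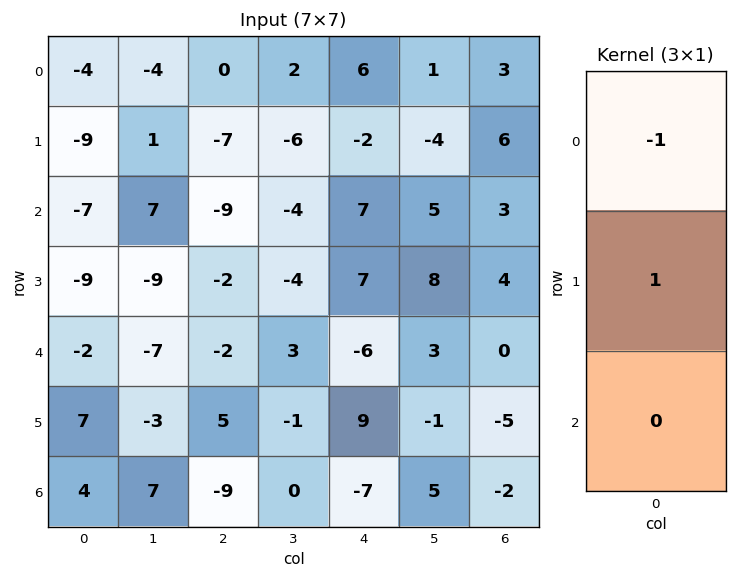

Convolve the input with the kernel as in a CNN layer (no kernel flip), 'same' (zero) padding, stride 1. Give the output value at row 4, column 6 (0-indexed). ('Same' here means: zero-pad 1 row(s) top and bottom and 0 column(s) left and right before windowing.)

The receptive field on the zero-padded input at this output position is [4 / 0 / -5]. Elementwise product with the kernel and sum: 4·-1 + 0·1.

-4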